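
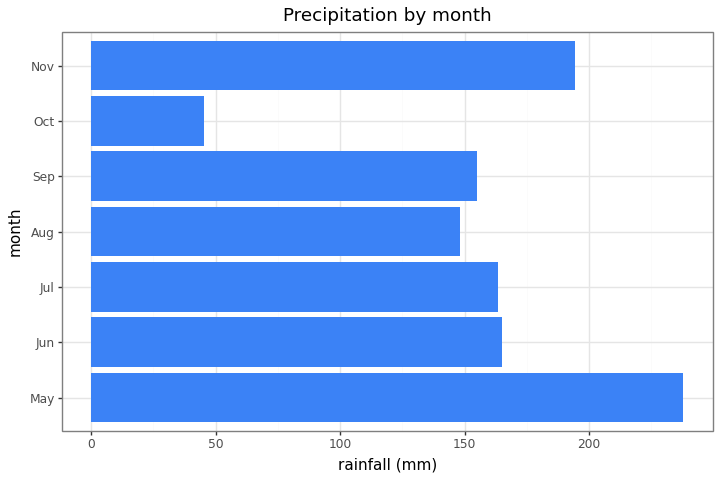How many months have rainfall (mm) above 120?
Above 120: May, Jun, Jul, Aug, Sep, Nov.

6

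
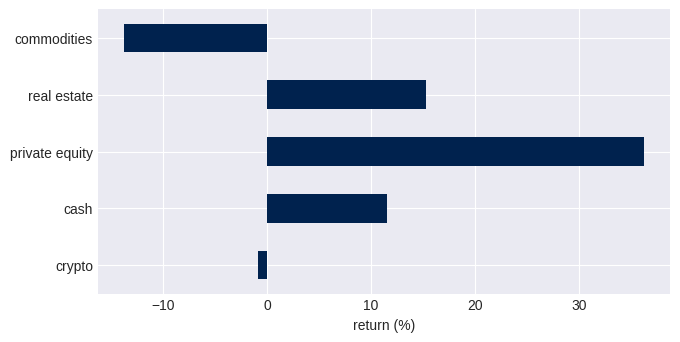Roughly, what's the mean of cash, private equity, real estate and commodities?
≈ 11

(10 + 35 + 15 + -15) / 4 ≈ 11.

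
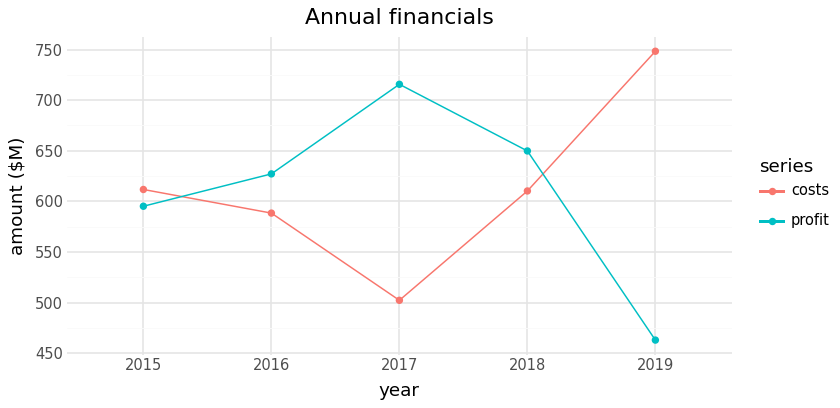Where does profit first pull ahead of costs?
2016

2015: profit ≈ 600 vs costs ≈ 600 (not yet); 2016: profit ≈ 625 vs costs ≈ 600 (first crossover).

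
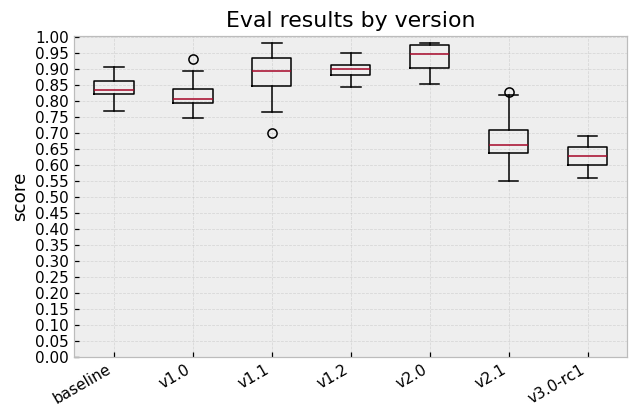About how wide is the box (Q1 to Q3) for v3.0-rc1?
≈ 0.05

Q3 ≈ 0.65, Q1 ≈ 0.60; IQR ≈ 0.05.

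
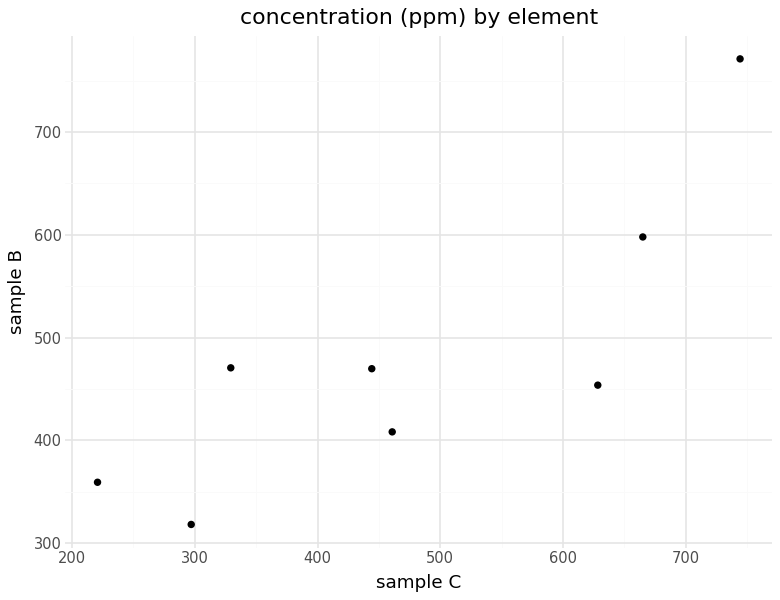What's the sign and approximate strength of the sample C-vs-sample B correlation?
positive, strong

Points are positively correlated; strong (|r| ≈ 0.8).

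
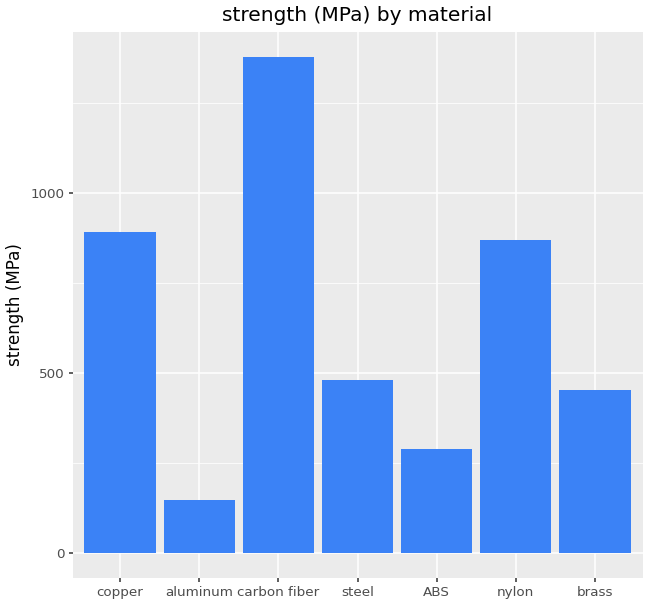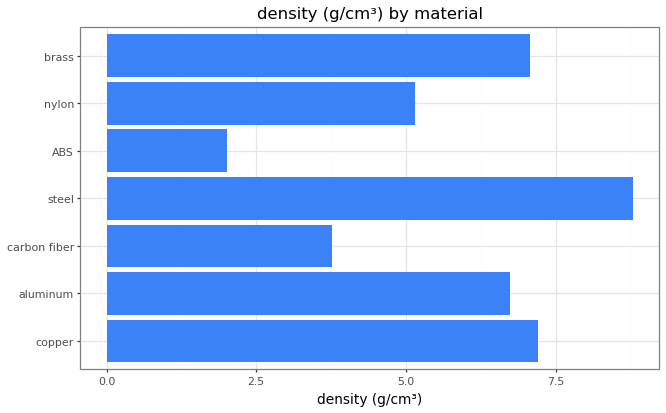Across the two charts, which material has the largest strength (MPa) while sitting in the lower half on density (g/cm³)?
carbon fiber

Chart 2 median density (g/cm³) ≈ 7; below-median materials: carbon fiber, ABS, nylon. Among those, carbon fiber has the highest strength (MPa) (≈ 1400).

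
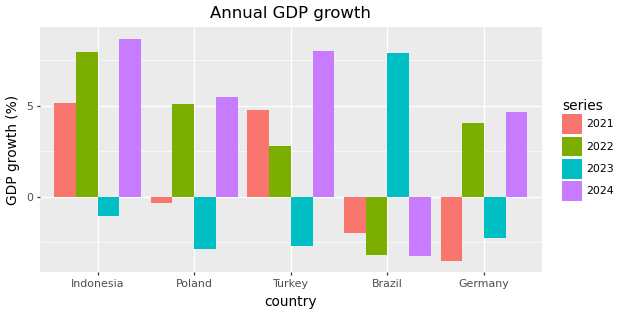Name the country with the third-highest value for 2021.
Top 4 for 2021: Indonesia ≈ 6, Turkey ≈ 4, Poland ≈ 0, Brazil ≈ -2.

Poland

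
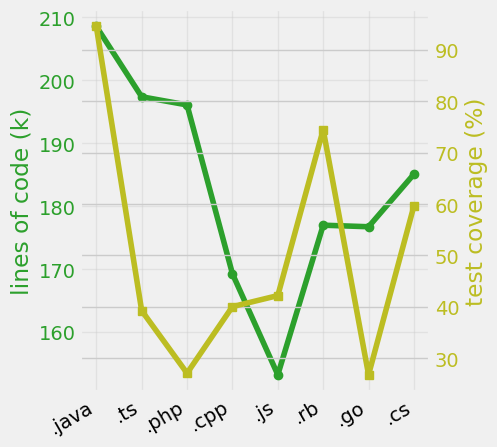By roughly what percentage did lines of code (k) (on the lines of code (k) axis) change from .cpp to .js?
≈ -8.8%

.cpp ≈ 170, .js ≈ 155; (155 − 170) / 170 ≈ -8.8%.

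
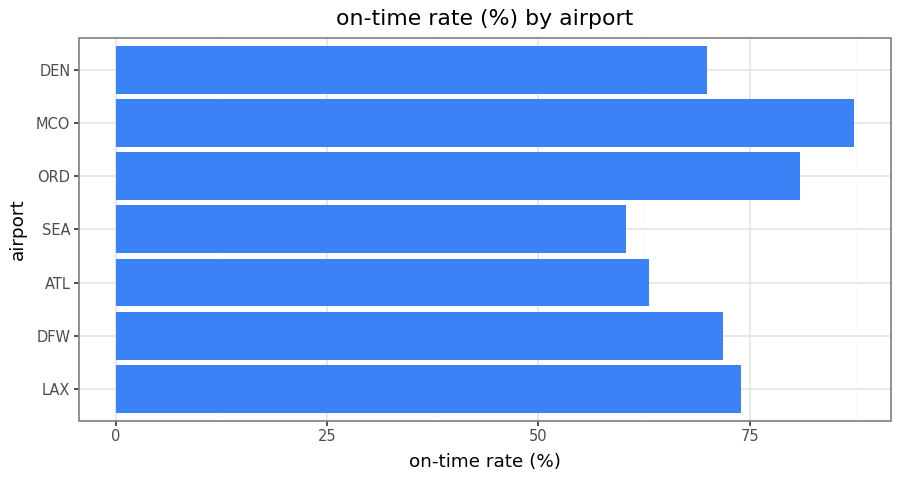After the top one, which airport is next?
Top 3: MCO ≈ 90, ORD ≈ 80, LAX ≈ 70.

ORD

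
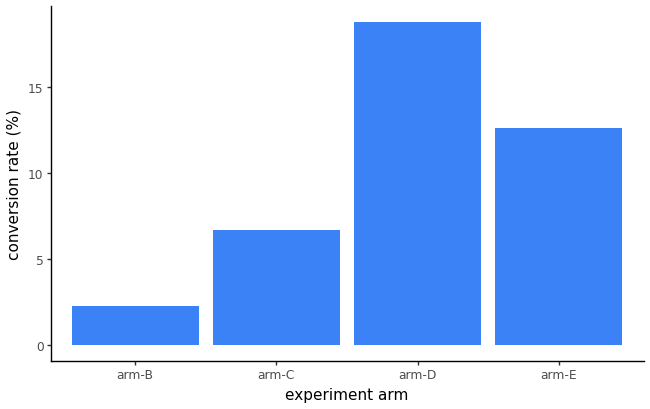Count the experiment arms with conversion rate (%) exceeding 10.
2

Above 10: arm-D, arm-E.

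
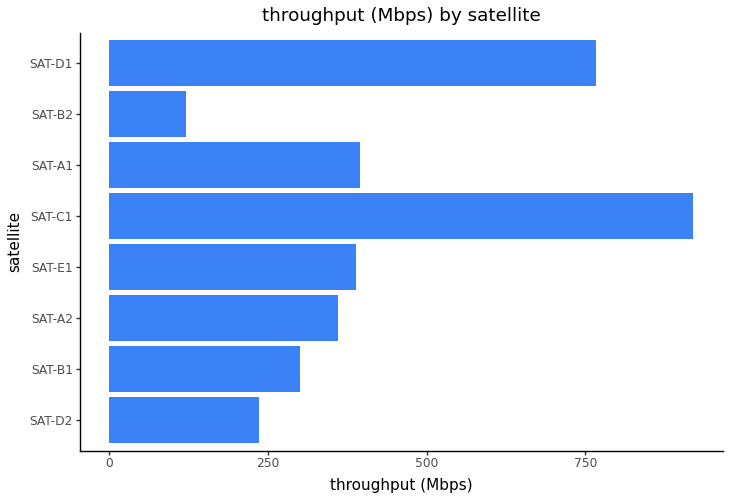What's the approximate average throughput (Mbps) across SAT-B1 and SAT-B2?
≈ 200

(300 + 100) / 2 ≈ 200.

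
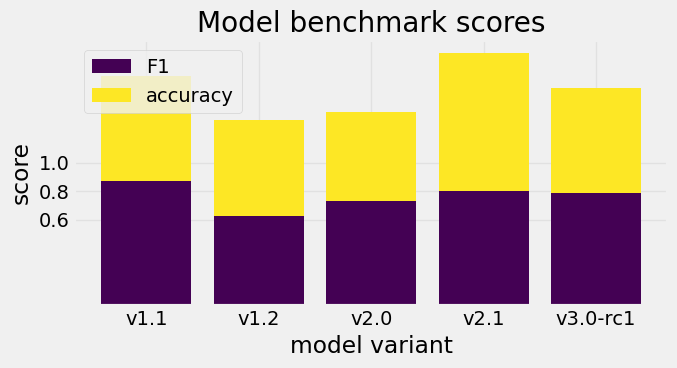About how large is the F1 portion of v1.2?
≈ 0.6

F1 top ≈ 0.6, bottom ≈ 0.0; segment ≈ 0.6.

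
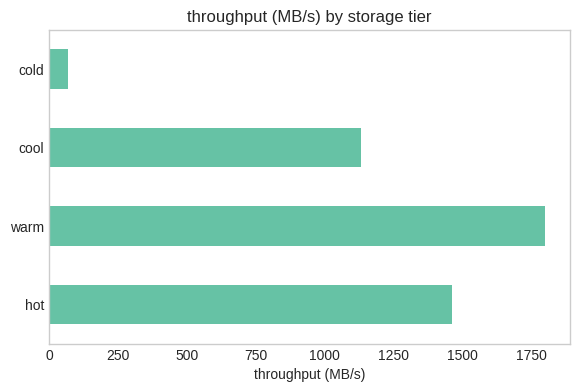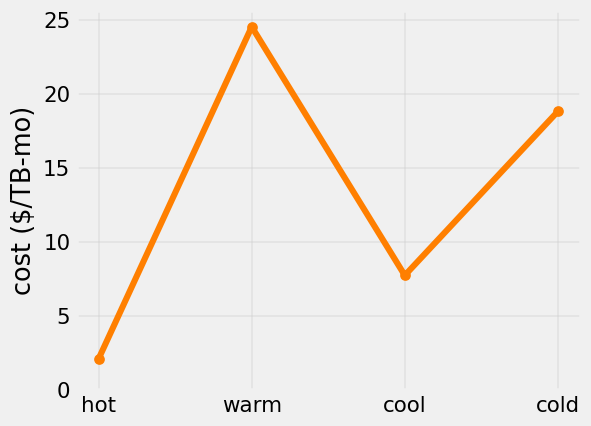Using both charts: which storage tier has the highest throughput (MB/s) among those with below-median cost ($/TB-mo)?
hot

Chart 2 median cost ($/TB-mo) ≈ 15; below-median storage tiers: hot, cool. Among those, hot has the highest throughput (MB/s) (≈ 1400).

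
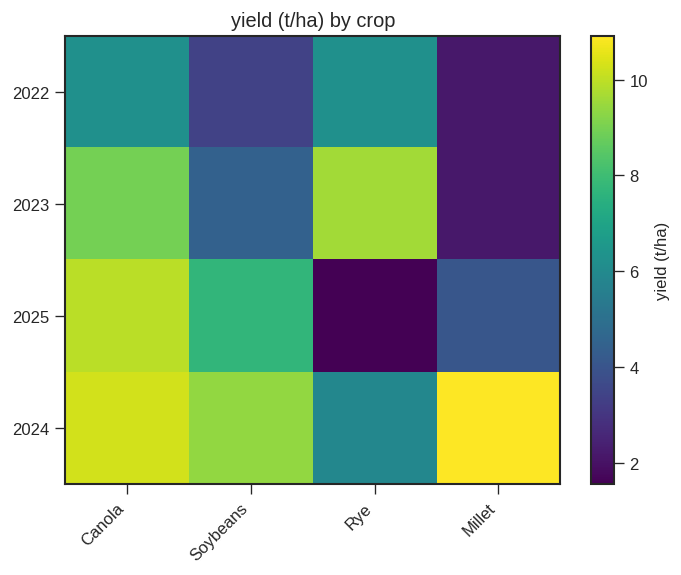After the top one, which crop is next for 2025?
Top 3 for 2025: Canola ≈ 10, Soybeans ≈ 8, Millet ≈ 4.

Soybeans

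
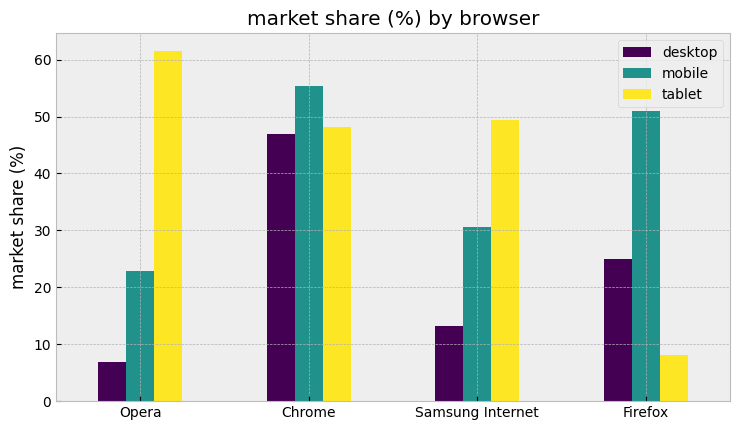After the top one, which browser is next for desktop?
Firefox

Top 3 for desktop: Chrome ≈ 50, Firefox ≈ 20, Samsung Internet ≈ 10.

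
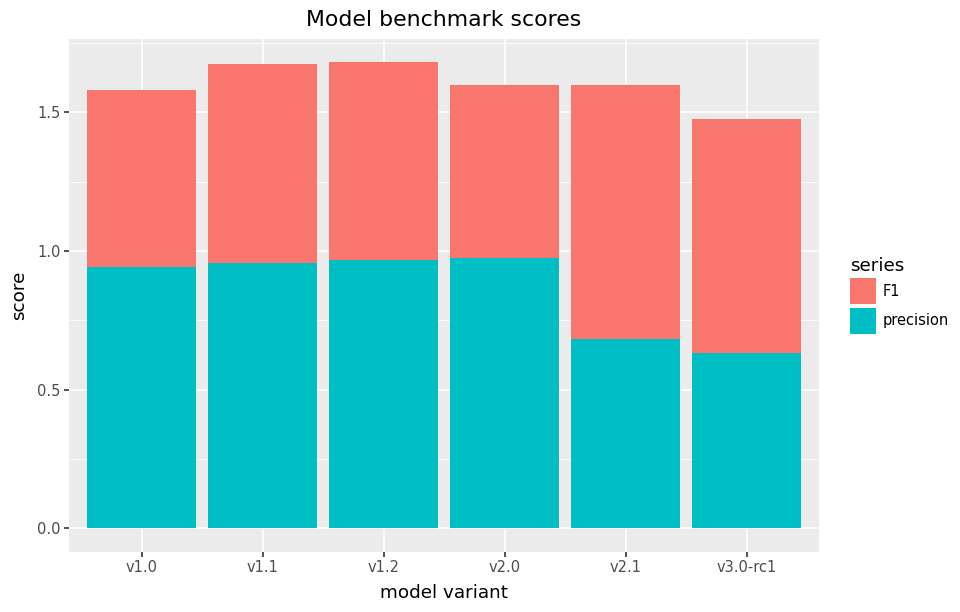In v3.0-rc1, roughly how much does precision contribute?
precision top ≈ 0.6, bottom ≈ 0.0; segment ≈ 0.6.

≈ 0.6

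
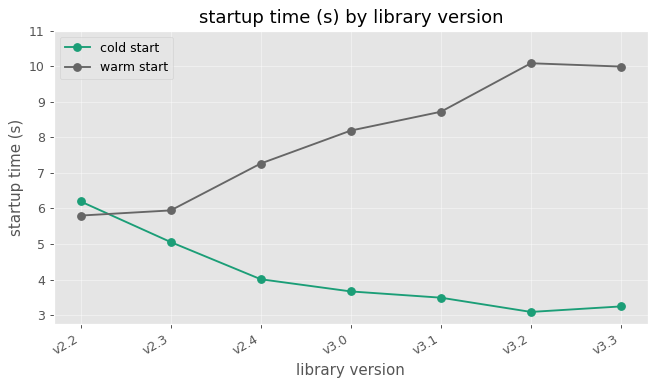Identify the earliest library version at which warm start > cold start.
v2.3

v2.2: warm start ≈ 6 vs cold start ≈ 6 (not yet); v2.3: warm start ≈ 6 vs cold start ≈ 5 (first crossover).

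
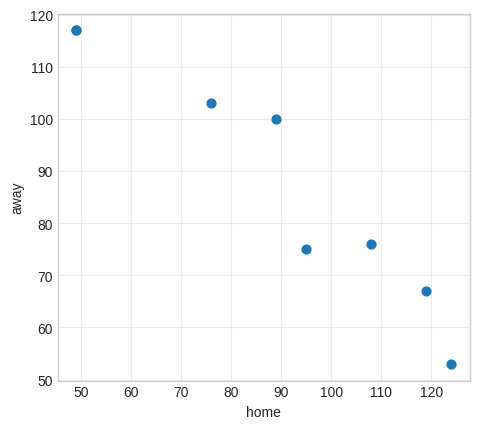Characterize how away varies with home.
Points are negatively correlated; strong (|r| ≈ 1.0).

negative, strong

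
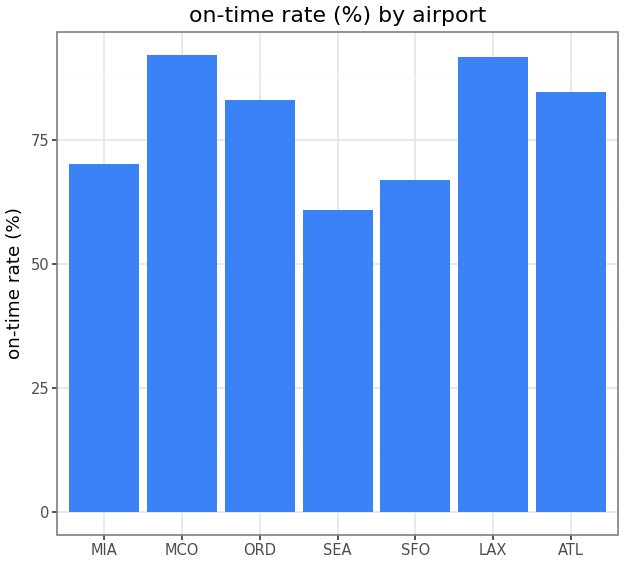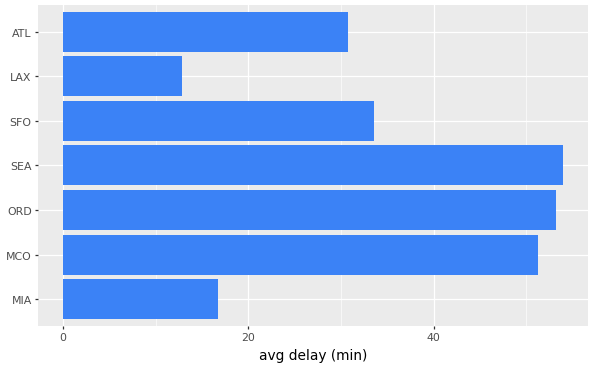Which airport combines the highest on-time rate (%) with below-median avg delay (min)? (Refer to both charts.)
Chart 2 median avg delay (min) ≈ 35; below-median airports: MIA, LAX, ATL. Among those, LAX has the highest on-time rate (%) (≈ 90).

LAX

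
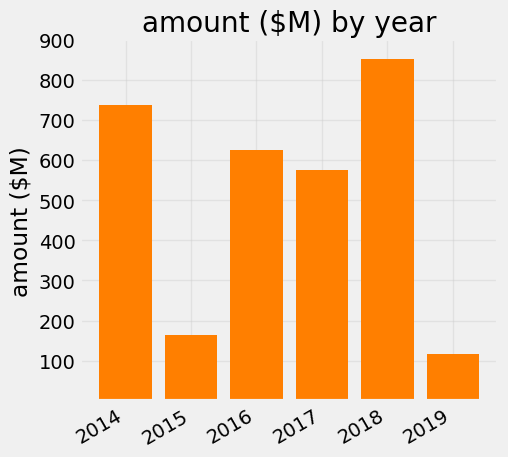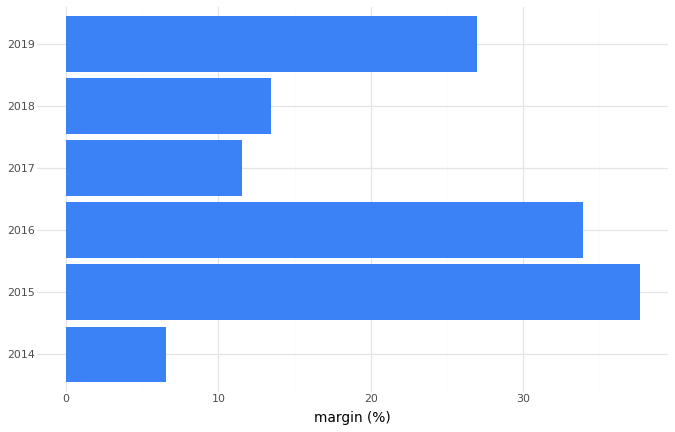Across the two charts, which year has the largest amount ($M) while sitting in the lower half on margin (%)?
2018

Chart 2 median margin (%) ≈ 20; below-median years: 2014, 2017, 2018. Among those, 2018 has the highest amount ($M) (≈ 900).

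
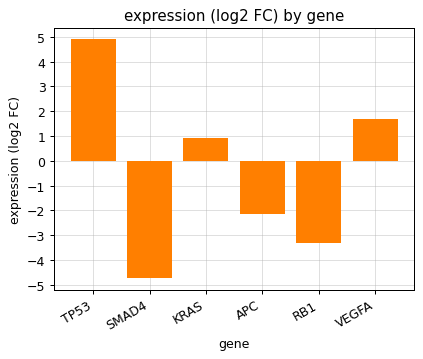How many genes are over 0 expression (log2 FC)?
Above 0: TP53, KRAS, VEGFA.

3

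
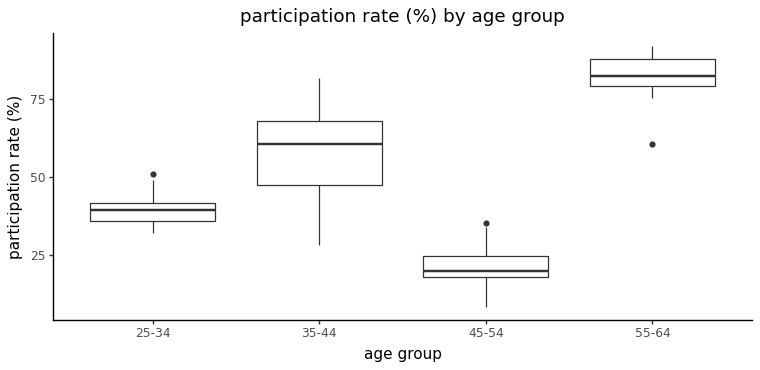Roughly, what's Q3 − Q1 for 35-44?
≈ 20

Q3 ≈ 70, Q1 ≈ 50; IQR ≈ 20.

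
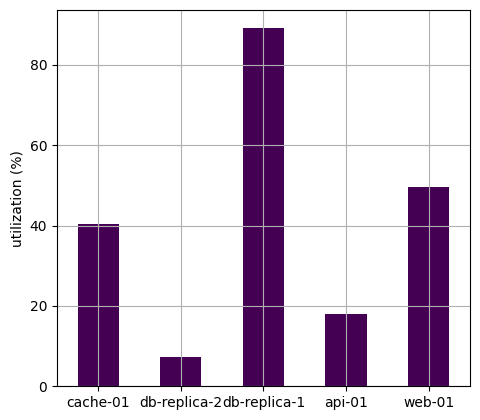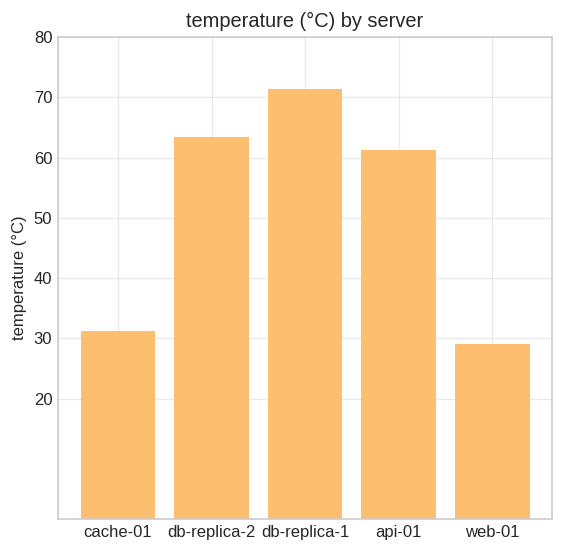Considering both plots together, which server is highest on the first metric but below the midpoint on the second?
Chart 2 median temperature (°C) ≈ 60; below-median servers: cache-01, web-01. Among those, web-01 has the highest utilization (%) (≈ 50).

web-01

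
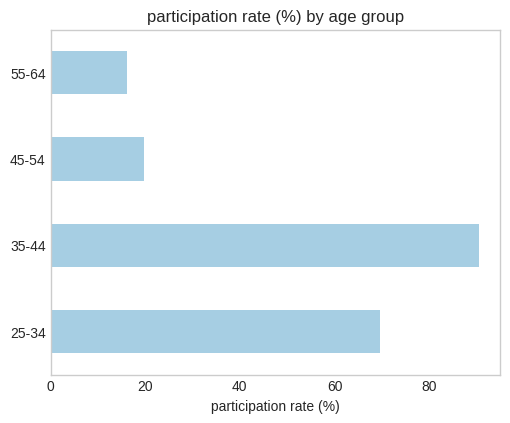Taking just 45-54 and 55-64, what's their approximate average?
(20 + 20) / 2 ≈ 20.

≈ 20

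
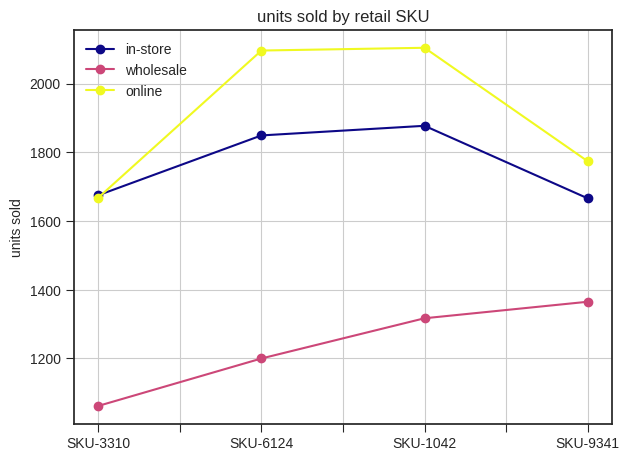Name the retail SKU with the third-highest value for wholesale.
SKU-6124

Top 4 for wholesale: SKU-9341 ≈ 1400, SKU-1042 ≈ 1300, SKU-6124 ≈ 1200, SKU-3310 ≈ 1100.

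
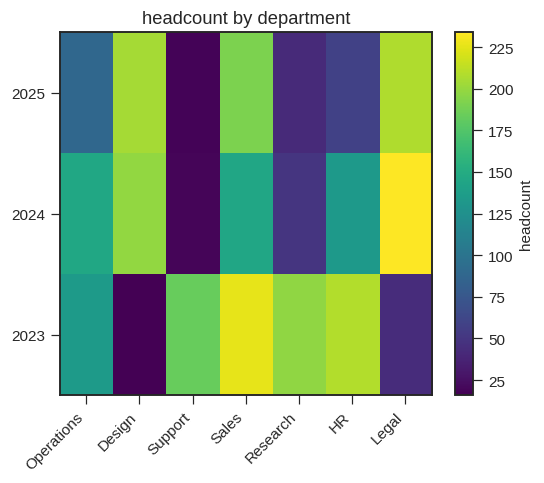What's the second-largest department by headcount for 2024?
Top 3 for 2024: Legal ≈ 240, Design ≈ 200, Operations ≈ 140.

Design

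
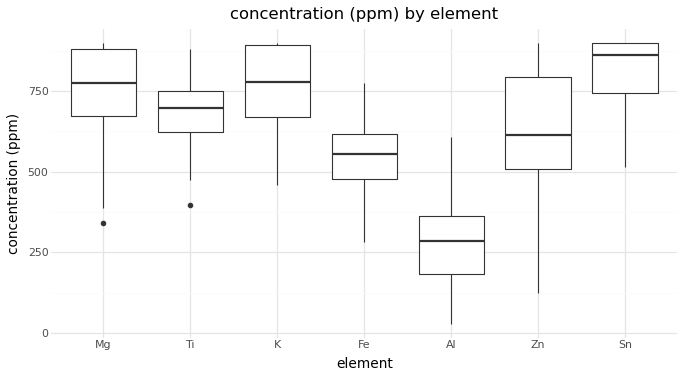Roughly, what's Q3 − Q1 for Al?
≈ 150

Q3 ≈ 350, Q1 ≈ 200; IQR ≈ 150.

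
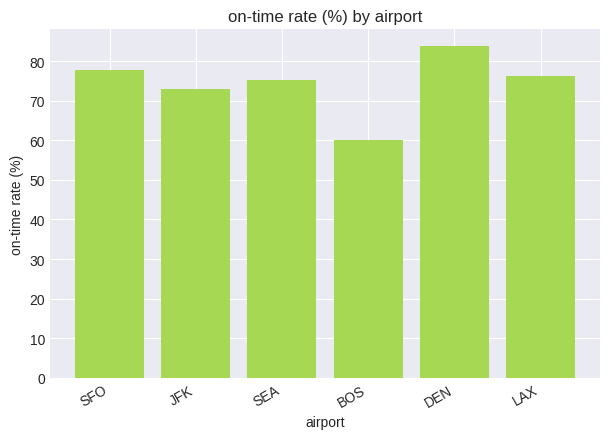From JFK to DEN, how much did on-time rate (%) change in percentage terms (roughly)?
≈ +14.3%

JFK ≈ 70, DEN ≈ 80; (80 − 70) / 70 ≈ +14.3%.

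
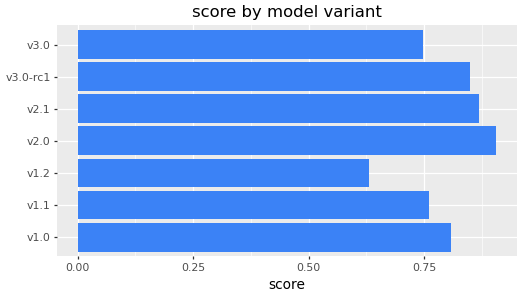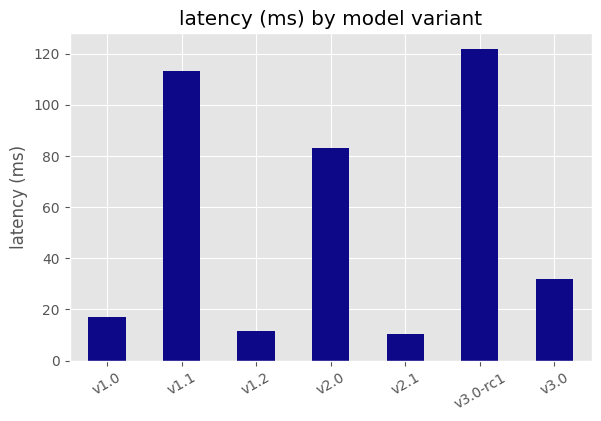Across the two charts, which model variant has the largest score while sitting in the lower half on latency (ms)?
v2.1

Chart 2 median latency (ms) ≈ 40; below-median model variants: v1.0, v1.2, v2.1. Among those, v2.1 has the highest score (≈ 0.9).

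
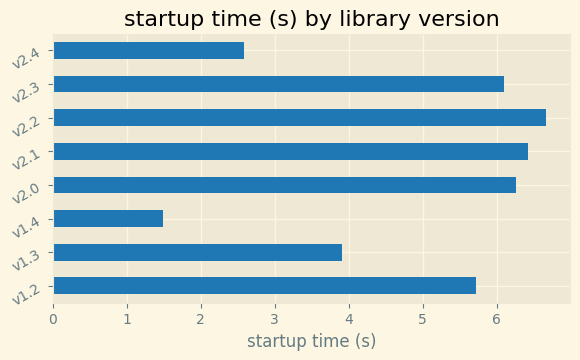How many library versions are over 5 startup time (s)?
Above 5: v1.2, v2.0, v2.1, v2.2, v2.3.

5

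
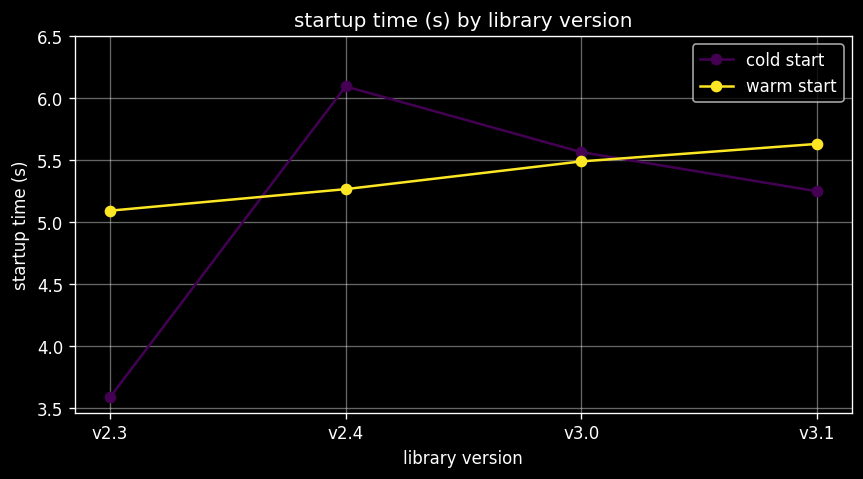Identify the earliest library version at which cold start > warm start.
v2.4

v2.3: cold start ≈ 3.5 vs warm start ≈ 5.0 (not yet); v2.4: cold start ≈ 6.0 vs warm start ≈ 5.5 (first crossover).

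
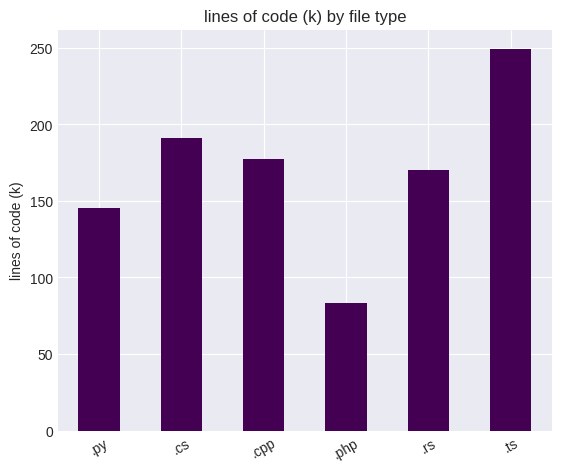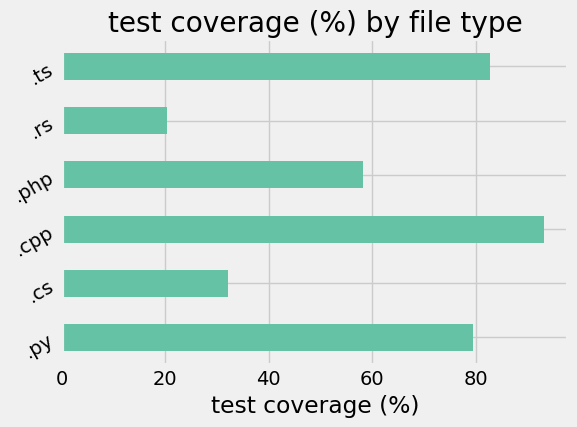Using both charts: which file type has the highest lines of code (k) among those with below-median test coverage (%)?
Chart 2 median test coverage (%) ≈ 70; below-median file types: .cs, .php, .rs. Among those, .cs has the highest lines of code (k) (≈ 200).

.cs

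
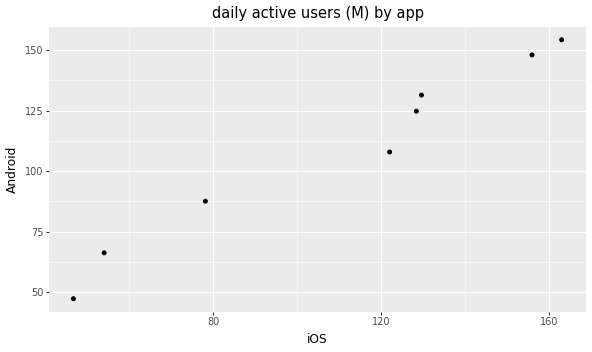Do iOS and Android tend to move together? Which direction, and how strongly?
positive, strong

Points are positively correlated; strong (|r| ≈ 1.0).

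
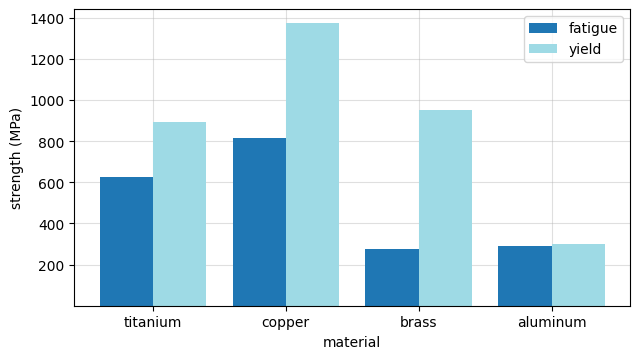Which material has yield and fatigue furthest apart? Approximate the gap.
brass: yield ≈ 1000, fatigue ≈ 200 → gap ≈ 800. Next-largest (copper) is only ≈ 600.

brass, ≈ 800 MPa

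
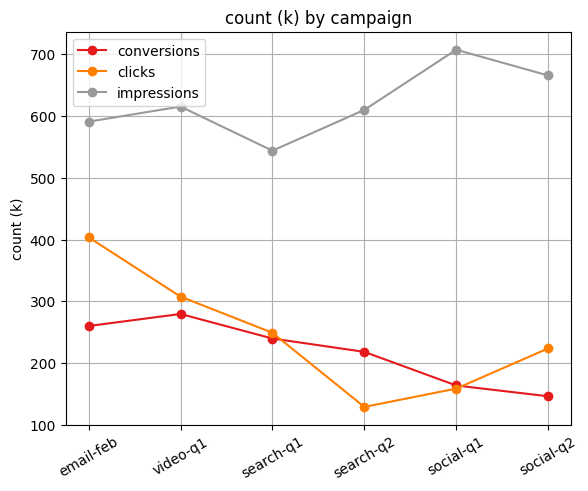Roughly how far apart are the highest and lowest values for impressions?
≈ 150

Max social-q1 ≈ 700, min search-q1 ≈ 550; range ≈ 150.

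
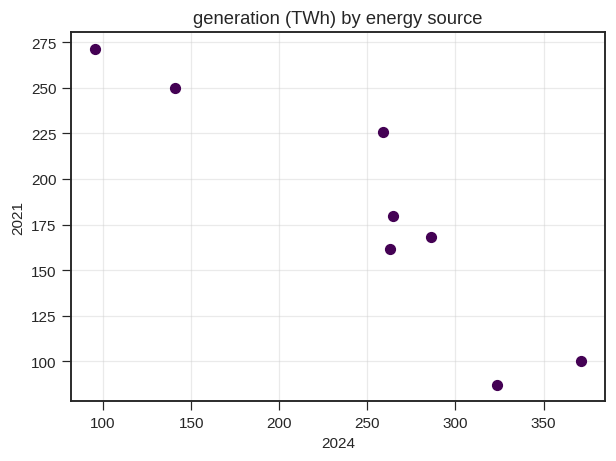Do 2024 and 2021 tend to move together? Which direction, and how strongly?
negative, strong

Points are negatively correlated; strong (|r| ≈ 0.9).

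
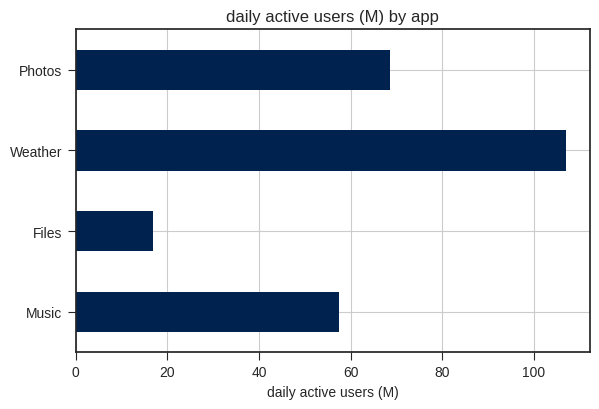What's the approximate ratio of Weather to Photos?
≈ 1.57×

Weather ≈ 110, Photos ≈ 70; 110/70 ≈ 1.57.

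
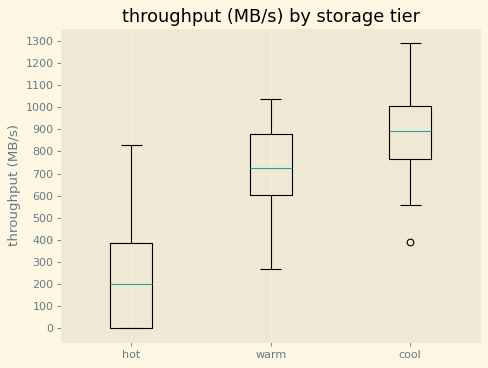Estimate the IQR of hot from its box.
≈ 400

Q3 ≈ 400, Q1 ≈ 0; IQR ≈ 400.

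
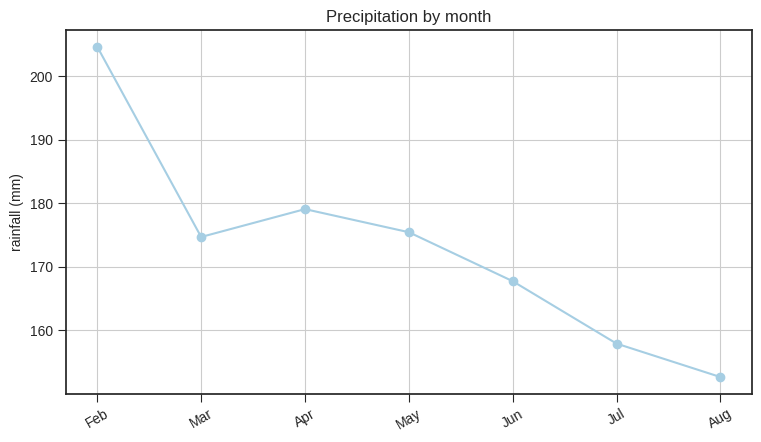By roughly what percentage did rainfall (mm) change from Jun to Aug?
≈ -8.8%

Jun ≈ 170, Aug ≈ 155; (155 − 170) / 170 ≈ -8.8%.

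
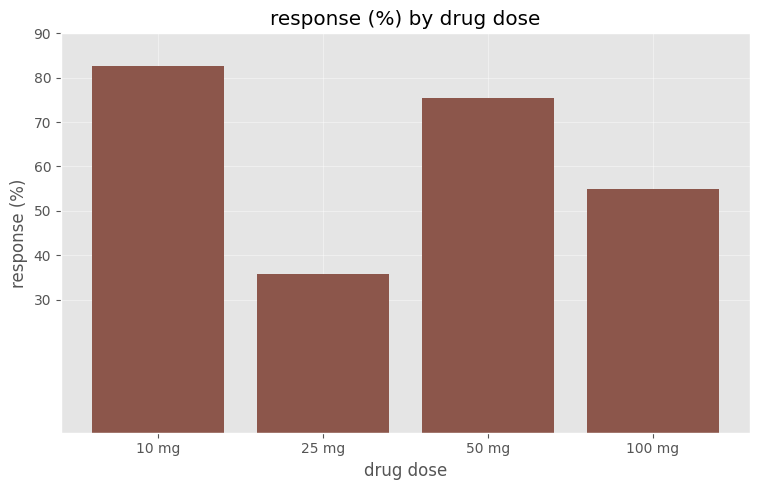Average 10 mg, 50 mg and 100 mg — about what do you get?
(80 + 80 + 50) / 3 ≈ 70.

≈ 70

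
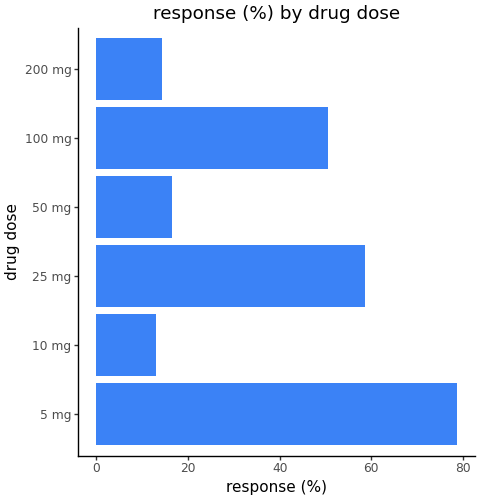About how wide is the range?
≈ 70

Max 5 mg ≈ 80, min 10 mg ≈ 10; range ≈ 70.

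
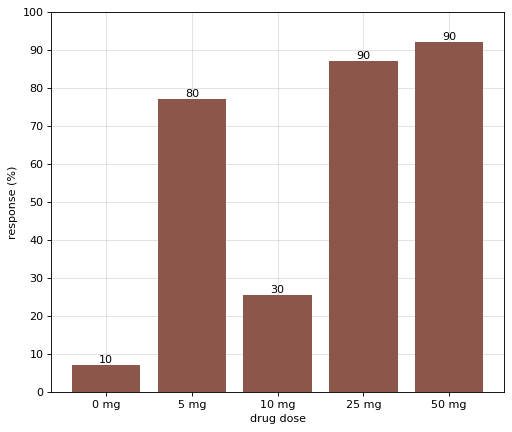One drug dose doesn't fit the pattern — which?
0 mg ≈ 10; the rest sit between ≈ 30 and ≈ 90.

0 mg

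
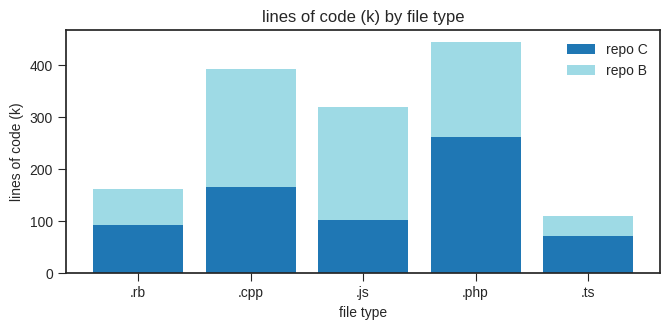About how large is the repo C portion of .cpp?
repo C top ≈ 150, bottom ≈ 0; segment ≈ 150.

≈ 150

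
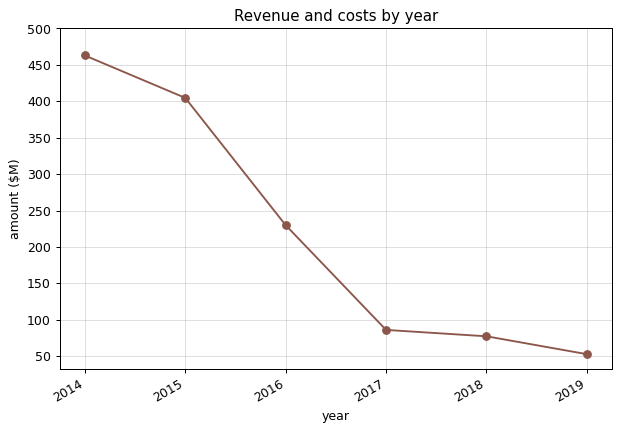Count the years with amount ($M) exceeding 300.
2

Above 300: 2014, 2015.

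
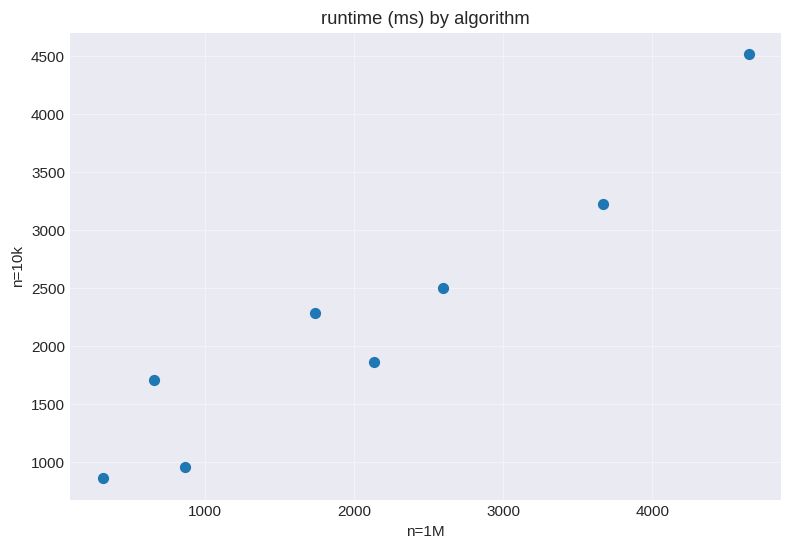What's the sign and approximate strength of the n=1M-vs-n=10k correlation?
positive, strong

Points are positively correlated; strong (|r| ≈ 1.0).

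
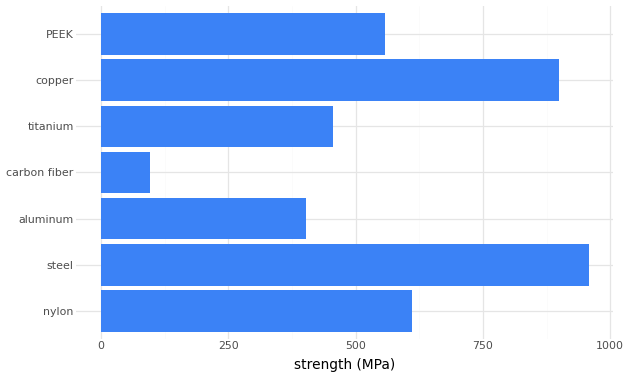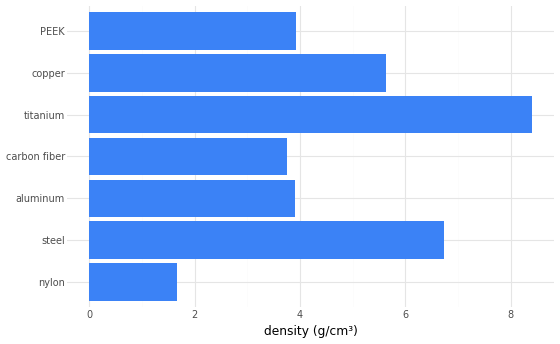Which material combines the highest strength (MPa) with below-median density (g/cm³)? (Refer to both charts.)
nylon

Chart 2 median density (g/cm³) ≈ 4; below-median materials: nylon, aluminum, carbon fiber. Among those, nylon has the highest strength (MPa) (≈ 600).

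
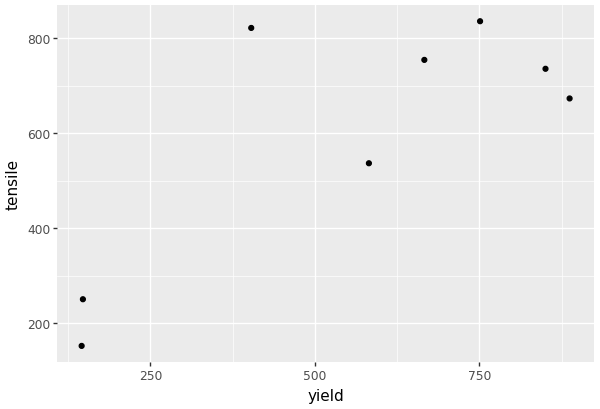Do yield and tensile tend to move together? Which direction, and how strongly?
positive, strong

Points are positively correlated; strong (|r| ≈ 0.8).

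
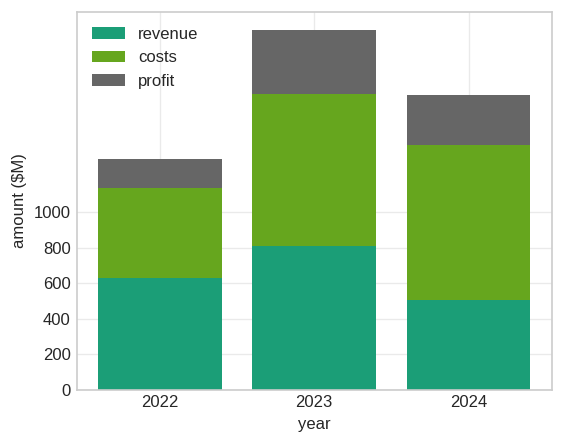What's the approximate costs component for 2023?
≈ 800

costs top ≈ 1600, bottom ≈ 800; segment ≈ 800.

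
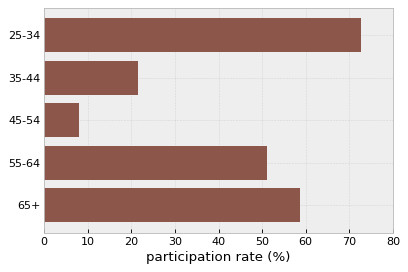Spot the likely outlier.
45-54

45-54 ≈ 10; the rest sit between ≈ 20 and ≈ 70.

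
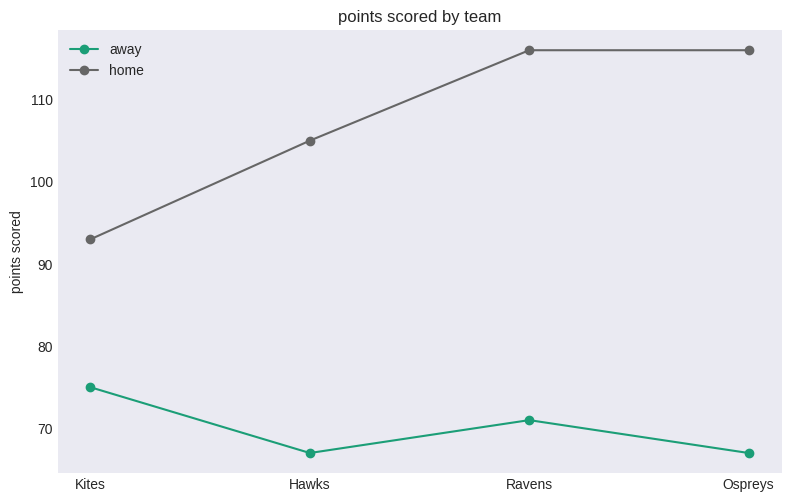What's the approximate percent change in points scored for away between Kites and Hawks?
Kites ≈ 75, Hawks ≈ 65; (65 − 75) / 75 ≈ -13.3%.

≈ -13.3%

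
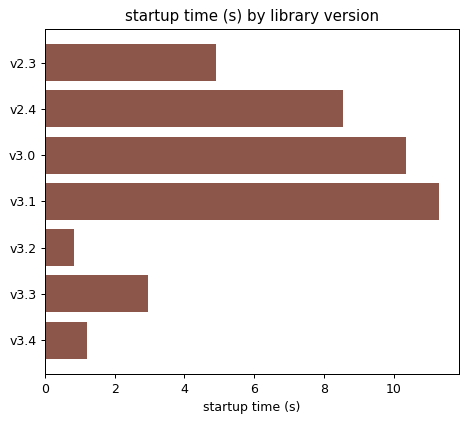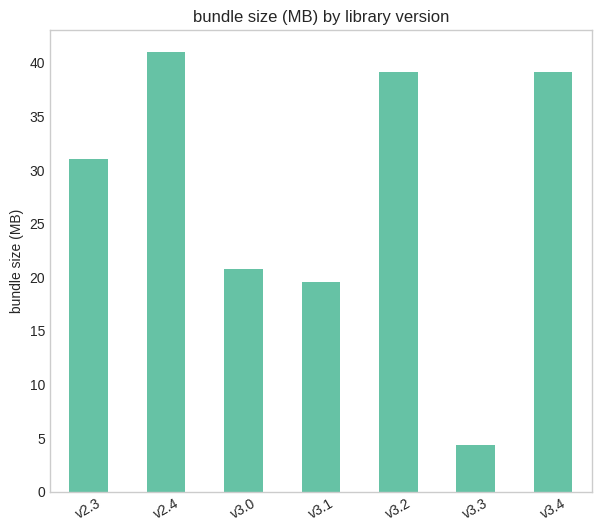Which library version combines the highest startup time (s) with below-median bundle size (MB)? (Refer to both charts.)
v3.1

Chart 2 median bundle size (MB) ≈ 30; below-median library versions: v3.0, v3.1, v3.3. Among those, v3.1 has the highest startup time (s) (≈ 12).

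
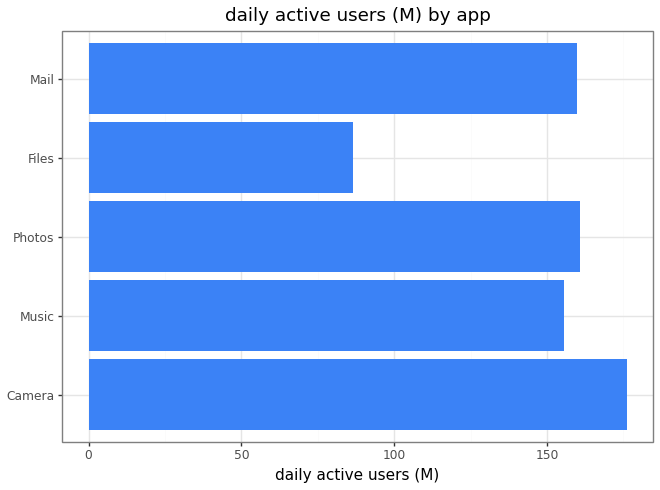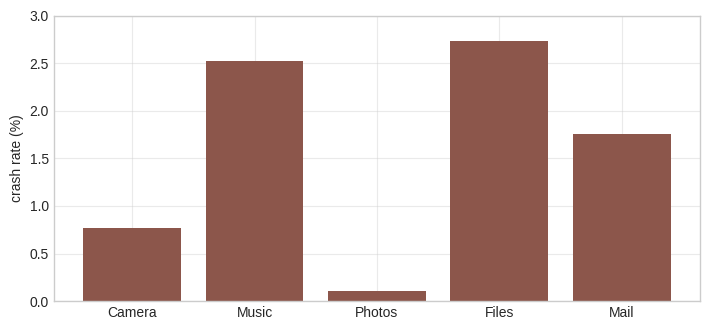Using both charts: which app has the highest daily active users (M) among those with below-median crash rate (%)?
Camera

Chart 2 median crash rate (%) ≈ 2; below-median apps: Camera, Photos. Among those, Camera has the highest daily active users (M) (≈ 180).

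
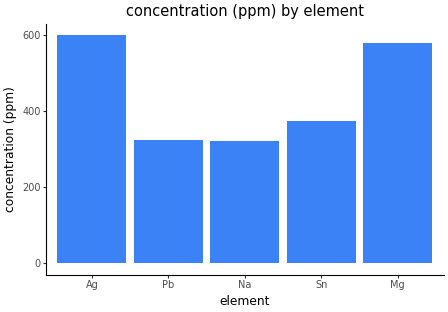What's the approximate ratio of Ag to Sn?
Ag ≈ 600, Sn ≈ 350; 600/350 ≈ 1.71.

≈ 1.71×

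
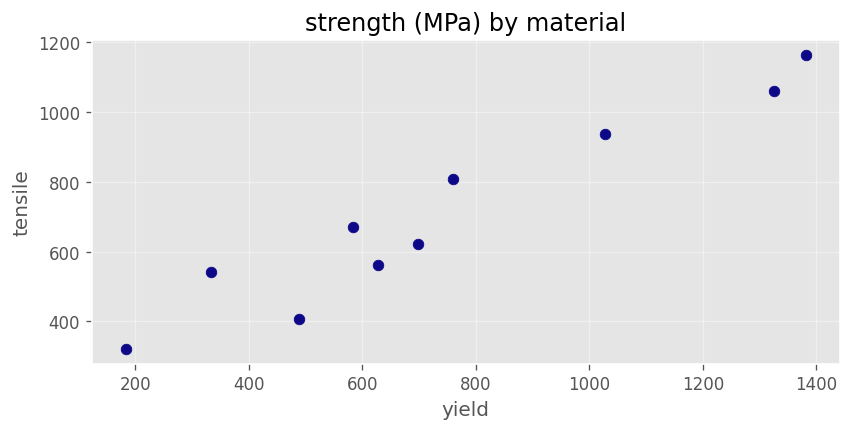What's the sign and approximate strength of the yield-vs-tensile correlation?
Points are positively correlated; strong (|r| ≈ 1.0).

positive, strong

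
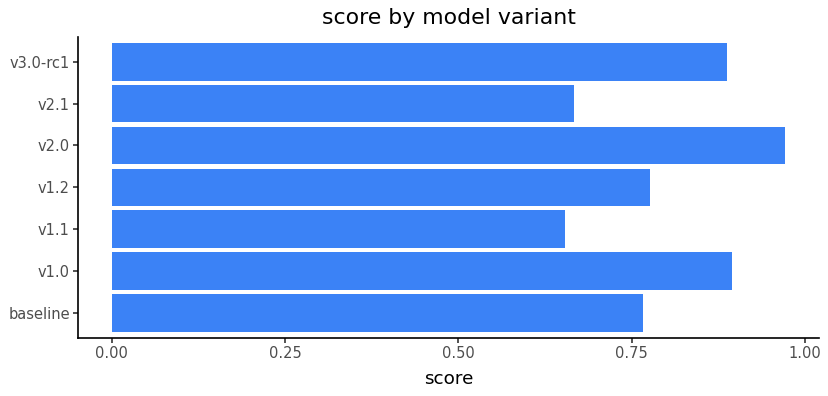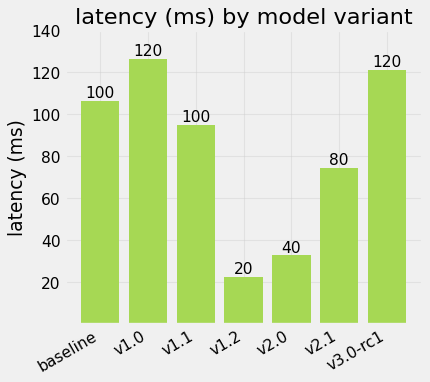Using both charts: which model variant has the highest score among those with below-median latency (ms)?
Chart 2 median latency (ms) ≈ 100; below-median model variants: v1.2, v2.0, v2.1. Among those, v2.0 has the highest score (≈ 1).

v2.0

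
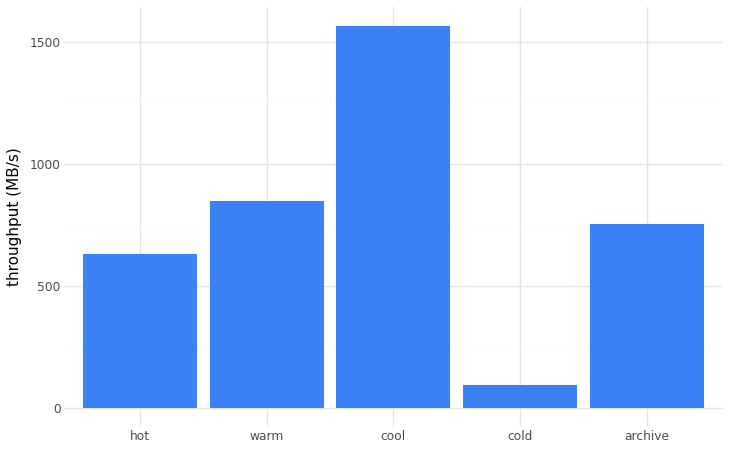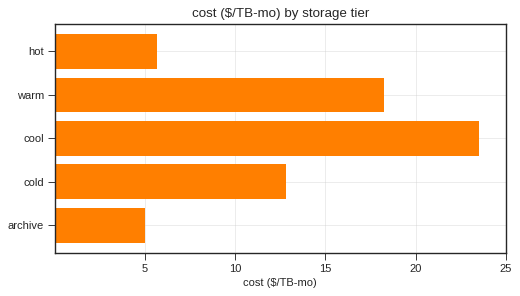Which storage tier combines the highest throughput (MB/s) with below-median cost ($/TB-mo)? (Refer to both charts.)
Chart 2 median cost ($/TB-mo) ≈ 15; below-median storage tiers: hot, archive. Among those, archive has the highest throughput (MB/s) (≈ 800).

archive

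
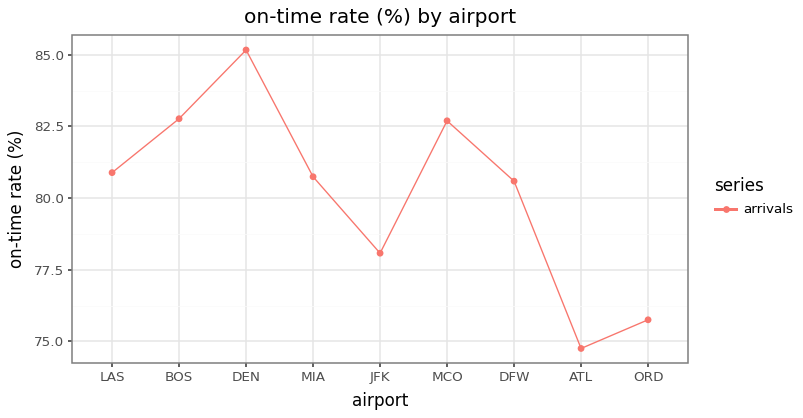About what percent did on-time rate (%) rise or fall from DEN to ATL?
≈ -11.8%

DEN ≈ 85, ATL ≈ 75; (75 − 85) / 85 ≈ -11.8%.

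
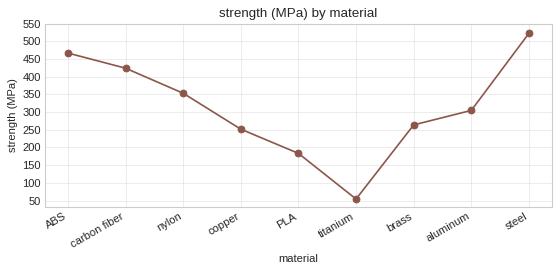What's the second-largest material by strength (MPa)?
ABS

Top 3: steel ≈ 500, ABS ≈ 450, carbon fiber ≈ 400.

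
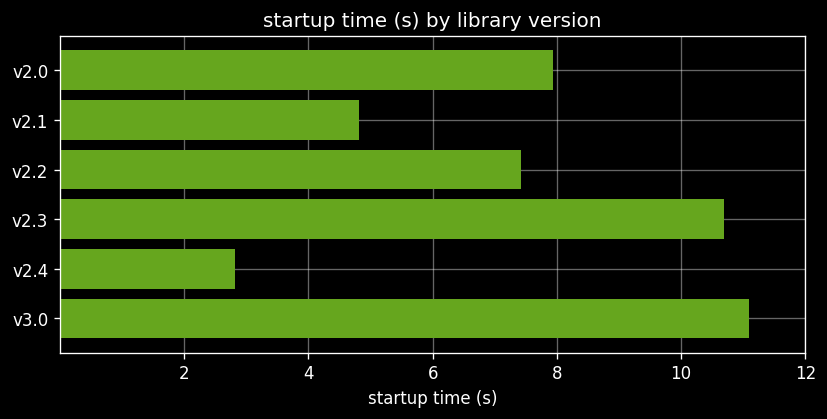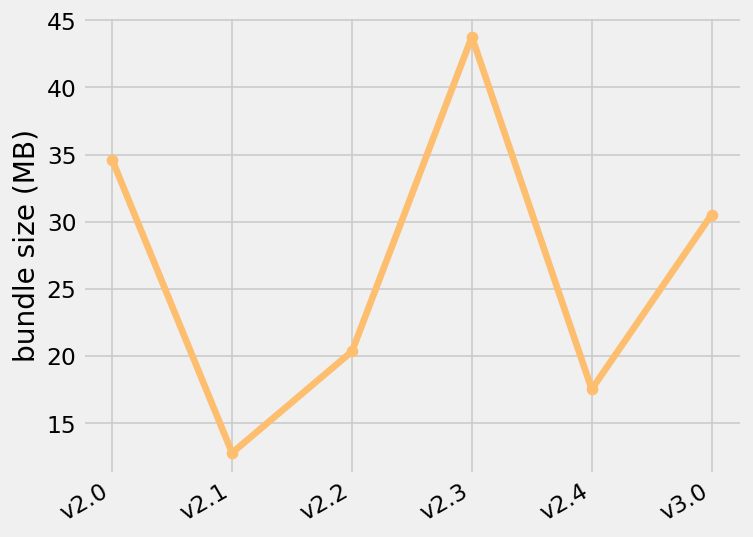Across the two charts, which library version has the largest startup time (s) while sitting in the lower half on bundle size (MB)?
v2.2

Chart 2 median bundle size (MB) ≈ 25; below-median library versions: v2.1, v2.2, v2.4. Among those, v2.2 has the highest startup time (s) (≈ 8).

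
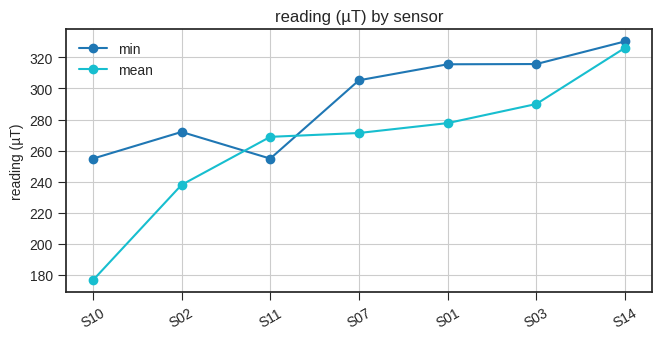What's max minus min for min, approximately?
Max S14 ≈ 340, min S10 ≈ 260; range ≈ 80.

≈ 80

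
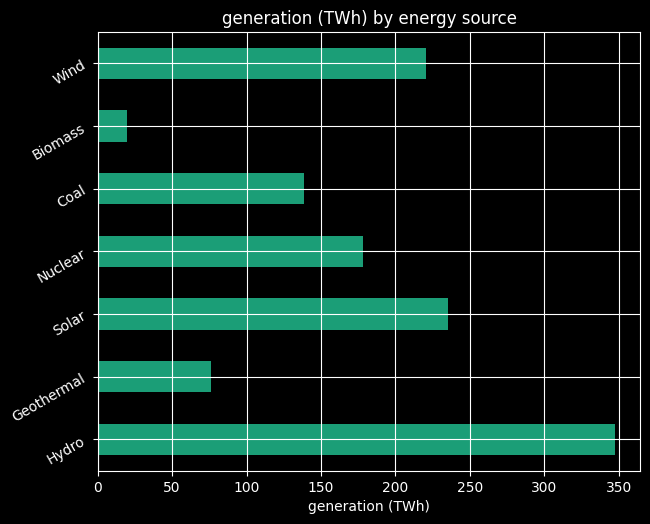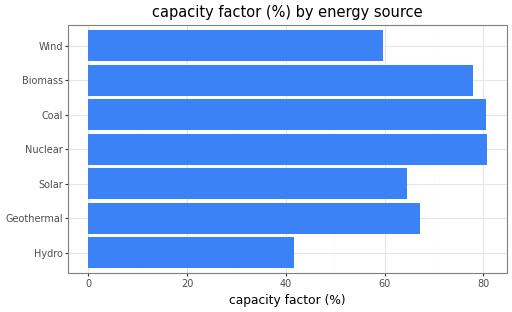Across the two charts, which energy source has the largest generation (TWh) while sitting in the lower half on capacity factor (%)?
Hydro

Chart 2 median capacity factor (%) ≈ 70; below-median energy sources: Hydro, Solar, Wind. Among those, Hydro has the highest generation (TWh) (≈ 350).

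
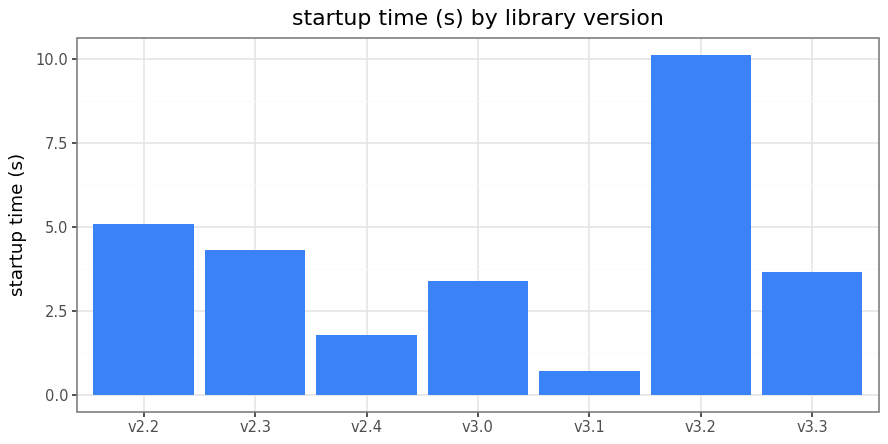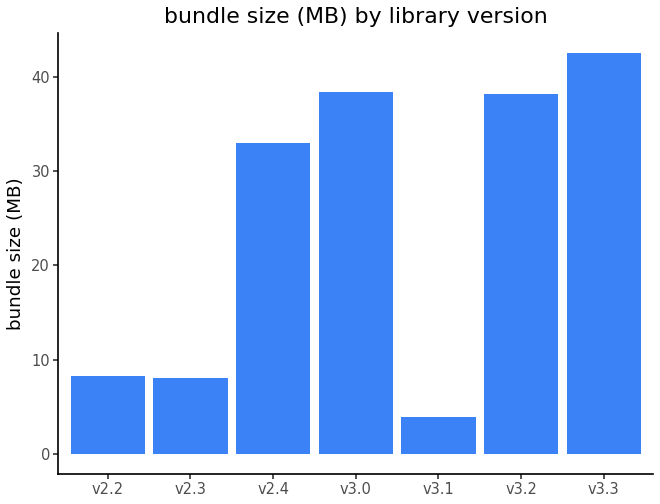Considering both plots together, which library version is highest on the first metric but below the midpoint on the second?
v2.2

Chart 2 median bundle size (MB) ≈ 35; below-median library versions: v2.2, v2.3, v3.1. Among those, v2.2 has the highest startup time (s) (≈ 5).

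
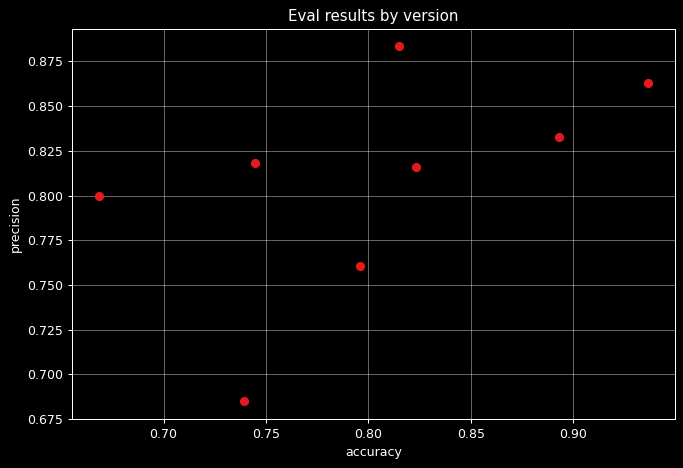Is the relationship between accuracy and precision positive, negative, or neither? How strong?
Points are positively correlated; moderate (|r| ≈ 0.5).

positive, moderate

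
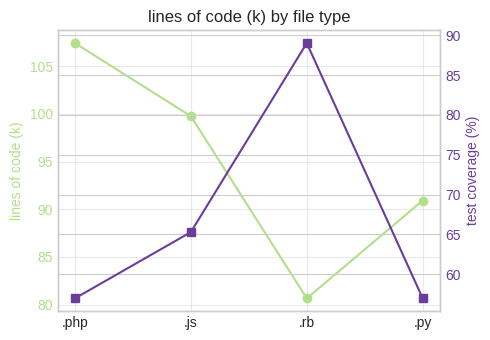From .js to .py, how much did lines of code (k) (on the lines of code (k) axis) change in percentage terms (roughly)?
.js ≈ 100, .py ≈ 90; (90 − 100) / 100 ≈ -10%.

≈ -10%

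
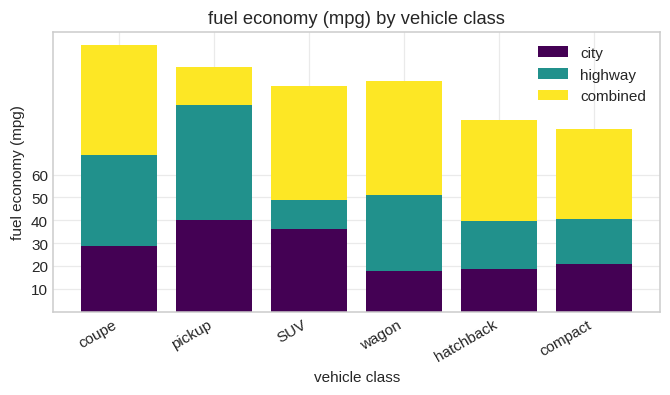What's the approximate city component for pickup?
city top ≈ 40, bottom ≈ 0; segment ≈ 40.

≈ 40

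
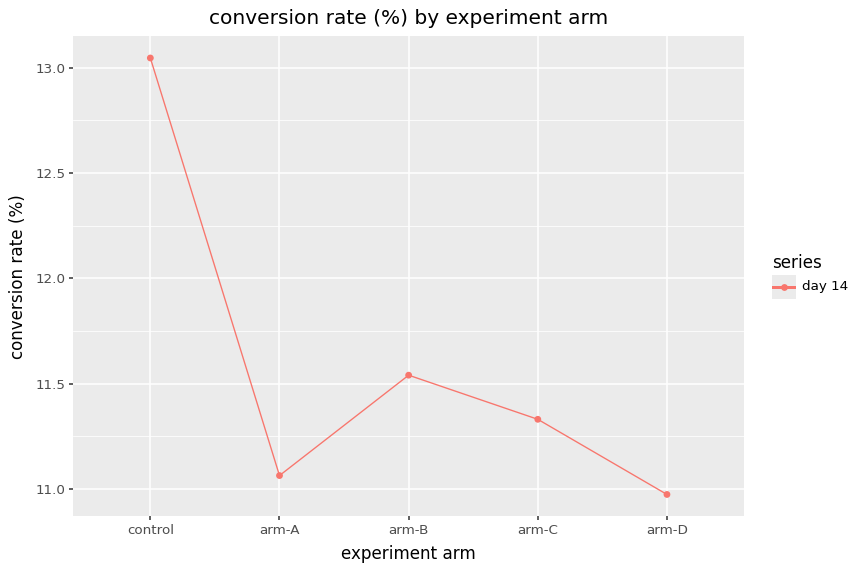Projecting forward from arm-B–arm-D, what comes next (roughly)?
≈ 10.7

Last three: 11.6, 11.4, 11.0 → slope ≈ -0.3/step → next ≈ 10.7.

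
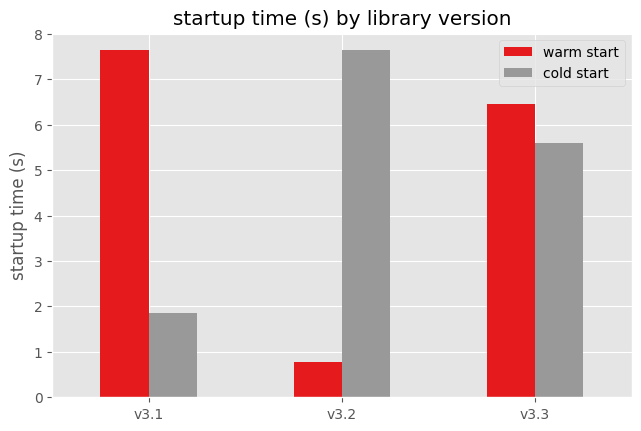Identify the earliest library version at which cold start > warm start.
v3.1: cold start ≈ 2 vs warm start ≈ 8 (not yet); v3.2: cold start ≈ 8 vs warm start ≈ 1 (first crossover).

v3.2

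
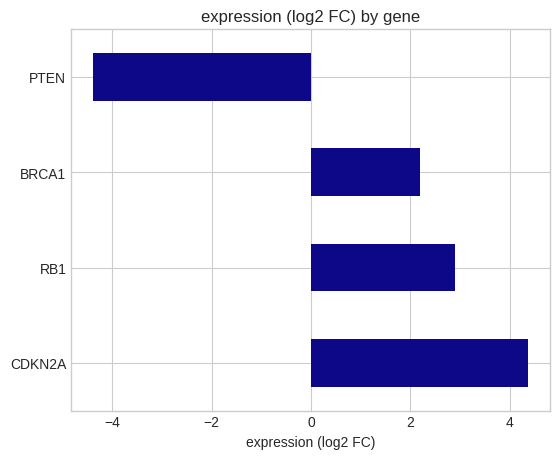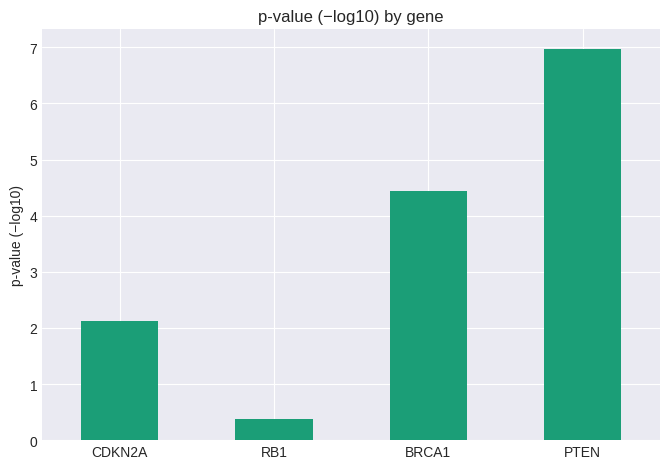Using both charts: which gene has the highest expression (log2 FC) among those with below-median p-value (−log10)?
Chart 2 median p-value (−log10) ≈ 3; below-median genes: CDKN2A, RB1. Among those, CDKN2A has the highest expression (log2 FC) (≈ 4.5).

CDKN2A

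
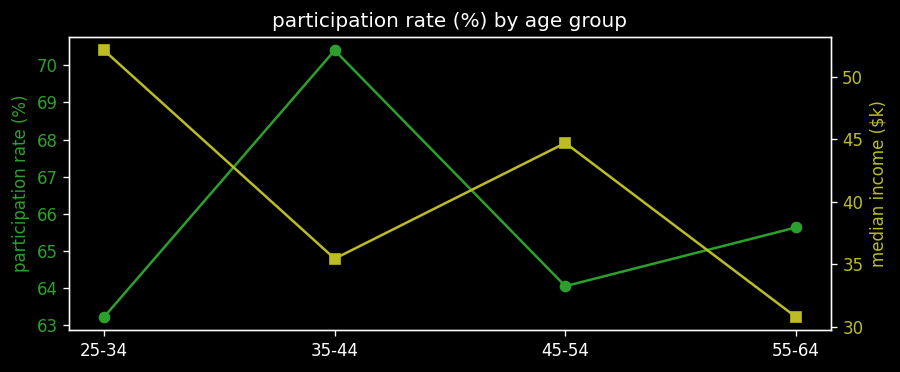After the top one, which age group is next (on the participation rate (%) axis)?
55-64

Top 3 (on the participation rate (%) axis): 35-44 ≈ 70, 55-64 ≈ 66, 45-54 ≈ 64.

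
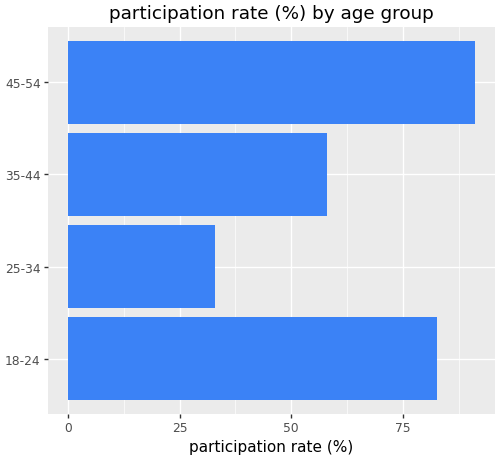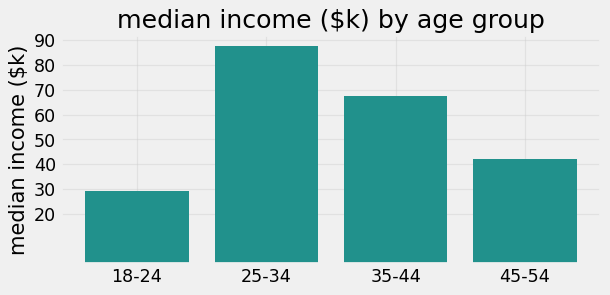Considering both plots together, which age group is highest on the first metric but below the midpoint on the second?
Chart 2 median median income ($k) ≈ 50; below-median age groups: 18-24, 45-54. Among those, 45-54 has the highest participation rate (%) (≈ 90).

45-54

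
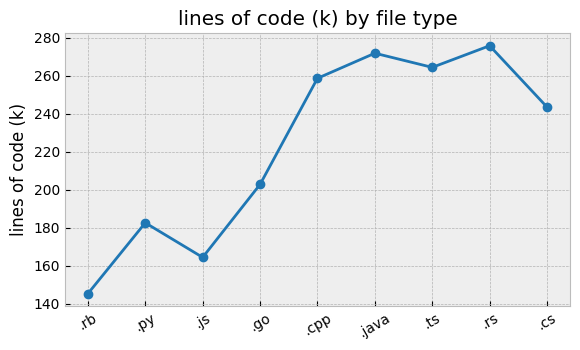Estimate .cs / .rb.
≈ 1.71×

.cs ≈ 240, .rb ≈ 140; 240/140 ≈ 1.71.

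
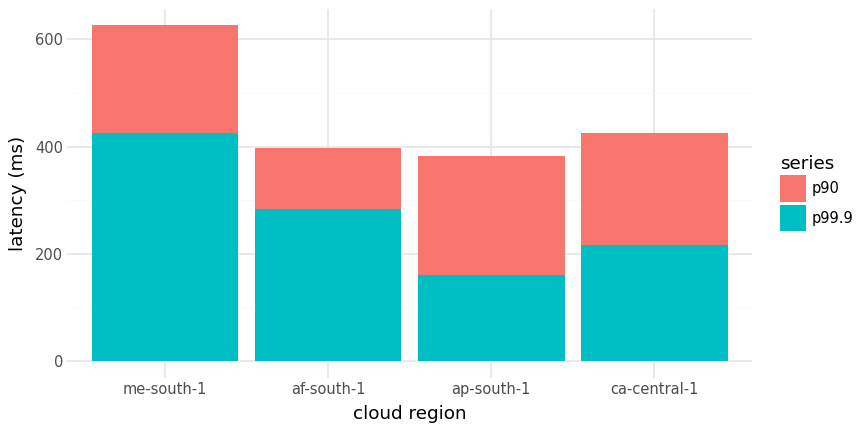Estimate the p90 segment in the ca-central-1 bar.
p90 top ≈ 400, bottom ≈ 200; segment ≈ 200.

≈ 200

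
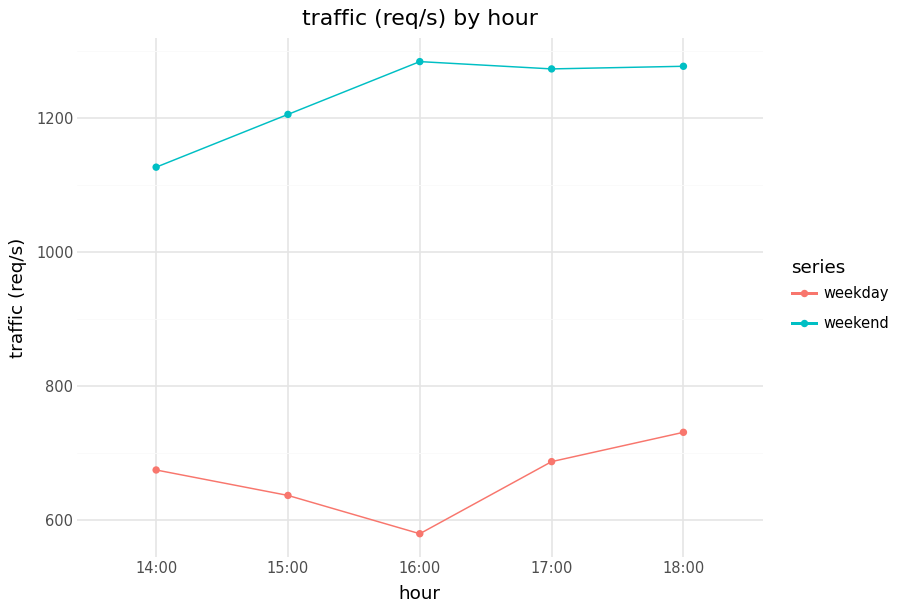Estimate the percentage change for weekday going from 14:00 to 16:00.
≈ -14.3%

14:00 ≈ 700, 16:00 ≈ 600; (600 − 700) / 700 ≈ -14.3%.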